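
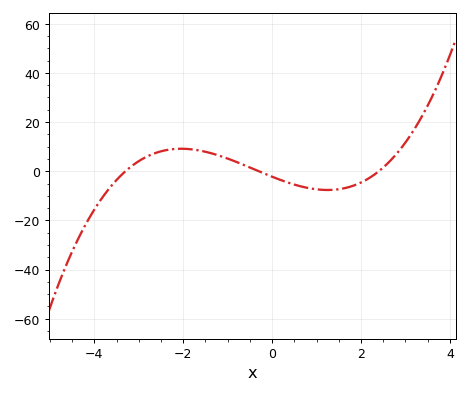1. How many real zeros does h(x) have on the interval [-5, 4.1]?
3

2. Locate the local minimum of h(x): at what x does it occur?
1.24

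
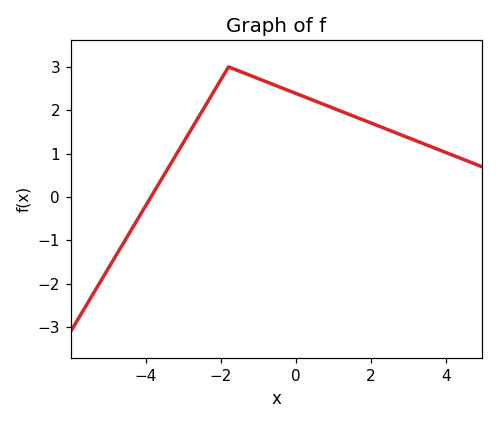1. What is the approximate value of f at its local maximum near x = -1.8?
3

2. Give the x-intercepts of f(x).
-3.86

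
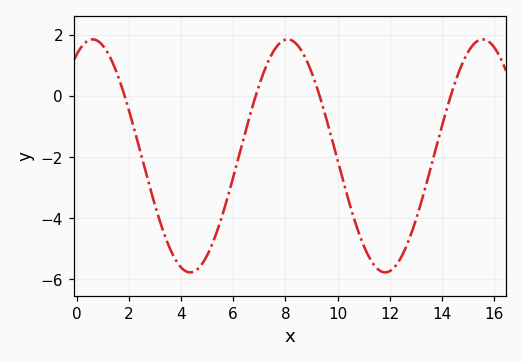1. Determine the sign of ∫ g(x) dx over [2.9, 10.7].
negative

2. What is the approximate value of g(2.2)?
-1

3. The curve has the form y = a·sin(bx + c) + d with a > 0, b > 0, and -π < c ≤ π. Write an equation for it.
y = 3.81sin(0.84x + 1.1) - 1.96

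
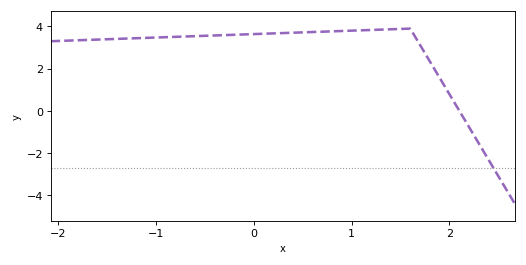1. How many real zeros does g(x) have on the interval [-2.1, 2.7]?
1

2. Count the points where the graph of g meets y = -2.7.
1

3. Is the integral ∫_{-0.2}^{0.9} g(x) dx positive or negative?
positive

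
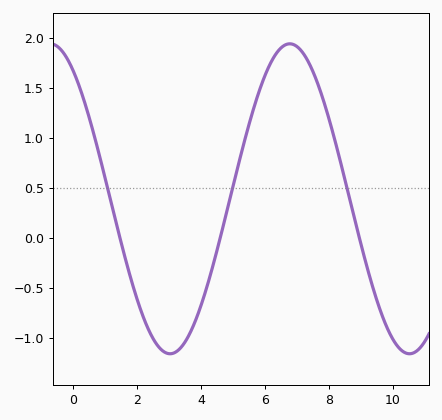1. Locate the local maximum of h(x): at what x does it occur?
6.8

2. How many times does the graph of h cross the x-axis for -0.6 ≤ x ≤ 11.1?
3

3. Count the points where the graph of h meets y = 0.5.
3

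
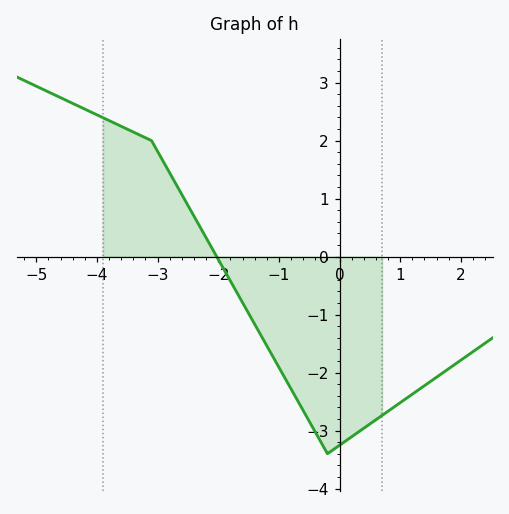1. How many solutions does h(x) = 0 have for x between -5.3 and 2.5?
1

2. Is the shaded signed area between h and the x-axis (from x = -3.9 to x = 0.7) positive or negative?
negative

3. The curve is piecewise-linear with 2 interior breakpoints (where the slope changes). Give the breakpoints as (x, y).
(-3.1, 2); (-0.2, -3.4)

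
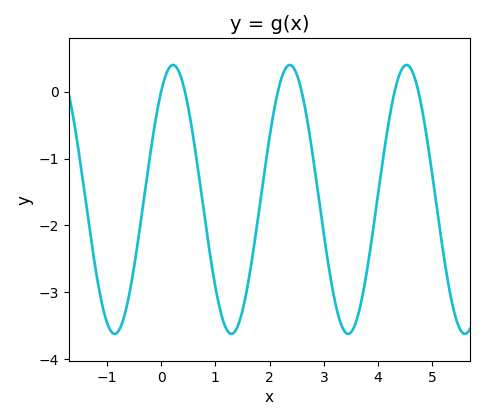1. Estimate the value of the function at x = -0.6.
-3.1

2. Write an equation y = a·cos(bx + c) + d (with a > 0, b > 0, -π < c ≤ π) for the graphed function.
y = 2.01cos(2.9x - 0.64) - 1.61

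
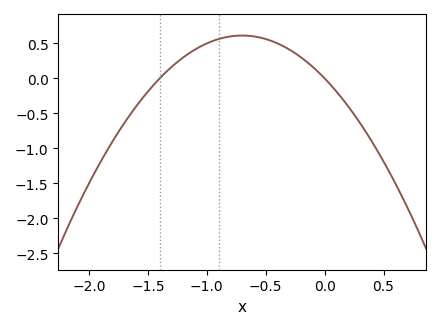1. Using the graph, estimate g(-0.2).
0.3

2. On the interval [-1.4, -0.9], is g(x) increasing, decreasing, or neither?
increasing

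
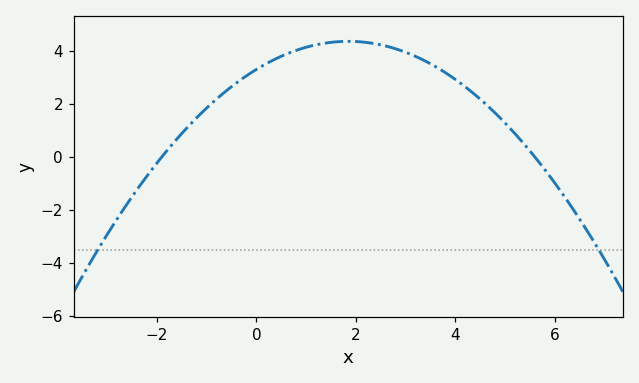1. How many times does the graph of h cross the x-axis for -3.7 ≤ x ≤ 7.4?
2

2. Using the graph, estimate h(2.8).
4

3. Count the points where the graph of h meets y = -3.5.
2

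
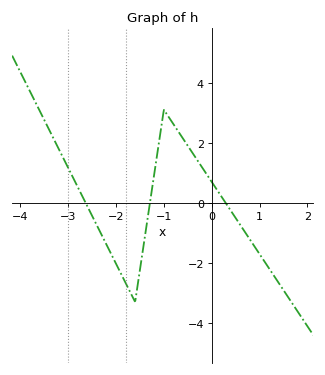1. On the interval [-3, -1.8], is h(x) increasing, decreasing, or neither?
decreasing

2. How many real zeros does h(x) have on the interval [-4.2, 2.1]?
3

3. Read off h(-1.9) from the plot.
-2.4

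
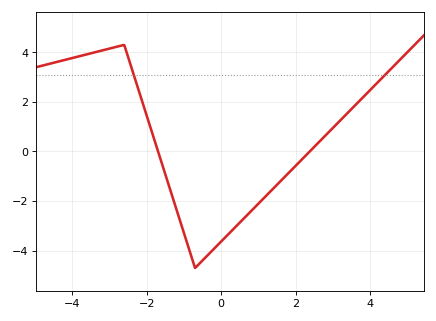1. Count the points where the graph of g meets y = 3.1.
2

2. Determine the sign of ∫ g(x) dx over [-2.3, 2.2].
negative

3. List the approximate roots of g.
-1.6, 2.4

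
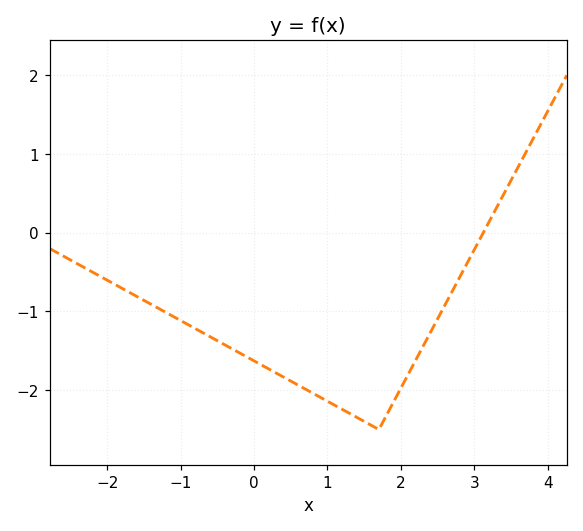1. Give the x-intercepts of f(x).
3.1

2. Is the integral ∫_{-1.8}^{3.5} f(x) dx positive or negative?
negative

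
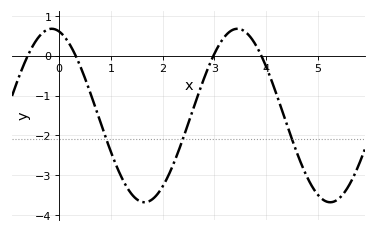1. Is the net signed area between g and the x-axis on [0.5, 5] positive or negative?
negative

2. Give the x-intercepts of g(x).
-0.608, 0.32, 2.98, 3.91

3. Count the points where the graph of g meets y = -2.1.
3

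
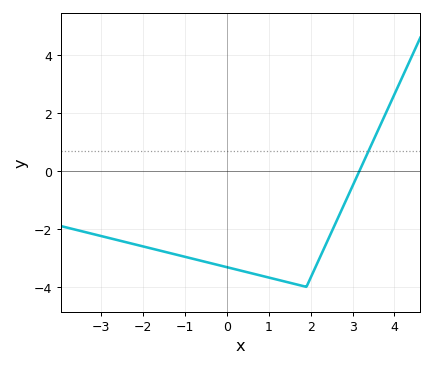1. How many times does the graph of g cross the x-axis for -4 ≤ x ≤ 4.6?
1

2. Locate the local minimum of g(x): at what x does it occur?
1.9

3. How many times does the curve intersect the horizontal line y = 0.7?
1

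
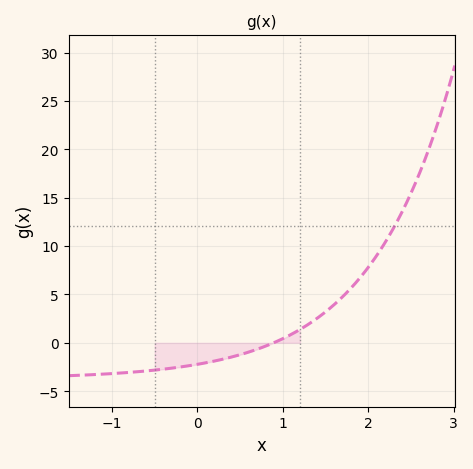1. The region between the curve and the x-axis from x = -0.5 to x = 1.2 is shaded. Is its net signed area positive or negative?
negative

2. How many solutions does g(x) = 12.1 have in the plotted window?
1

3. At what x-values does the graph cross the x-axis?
0.89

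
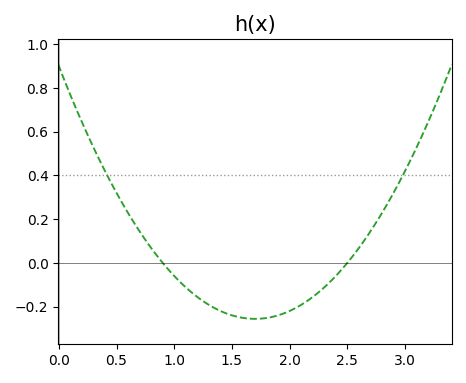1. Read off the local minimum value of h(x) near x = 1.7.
-0.26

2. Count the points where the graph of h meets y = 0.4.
2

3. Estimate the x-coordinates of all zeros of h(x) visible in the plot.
0.9, 2.5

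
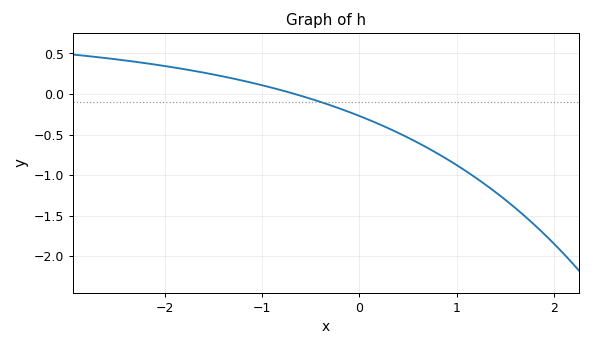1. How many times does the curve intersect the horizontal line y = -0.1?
1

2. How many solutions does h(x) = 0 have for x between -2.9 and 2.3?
1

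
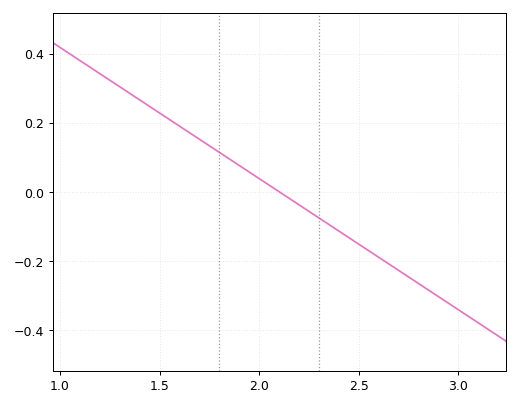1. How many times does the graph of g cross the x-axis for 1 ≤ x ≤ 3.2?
1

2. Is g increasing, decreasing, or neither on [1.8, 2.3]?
decreasing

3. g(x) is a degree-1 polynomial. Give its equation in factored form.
y = -0.38(x - 2.1)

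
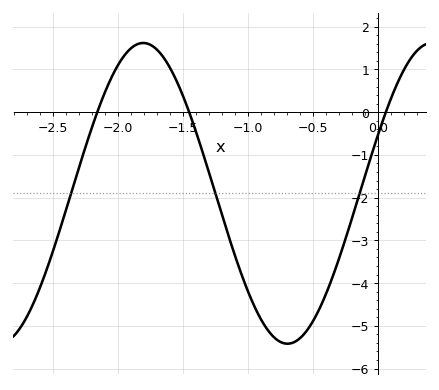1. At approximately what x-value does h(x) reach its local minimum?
-0.697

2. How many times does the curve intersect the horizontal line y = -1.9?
3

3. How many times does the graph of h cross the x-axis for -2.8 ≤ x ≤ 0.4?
3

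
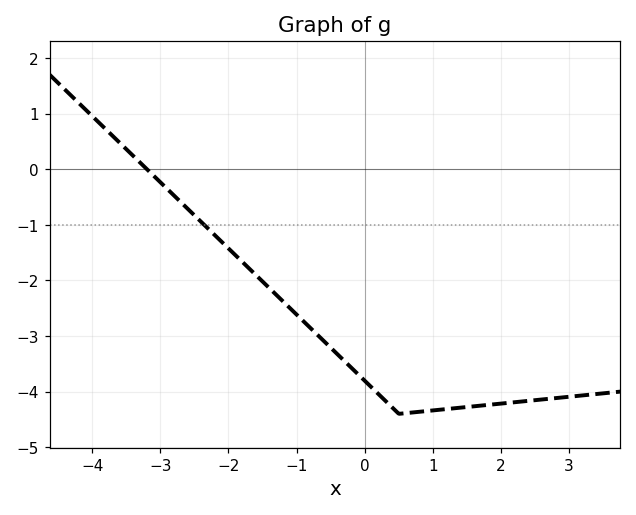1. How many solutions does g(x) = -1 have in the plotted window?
1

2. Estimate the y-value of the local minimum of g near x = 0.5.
-4.4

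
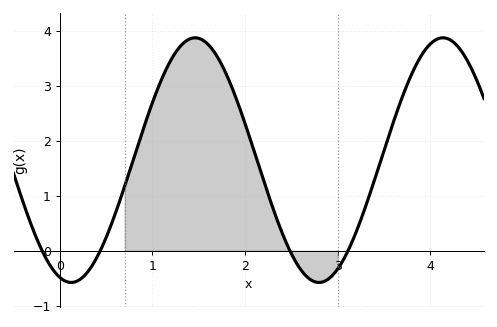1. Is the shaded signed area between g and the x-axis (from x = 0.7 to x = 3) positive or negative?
positive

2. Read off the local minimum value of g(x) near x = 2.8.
-0.6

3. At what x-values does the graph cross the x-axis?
-0.2, 0.4, 2.5, 3.1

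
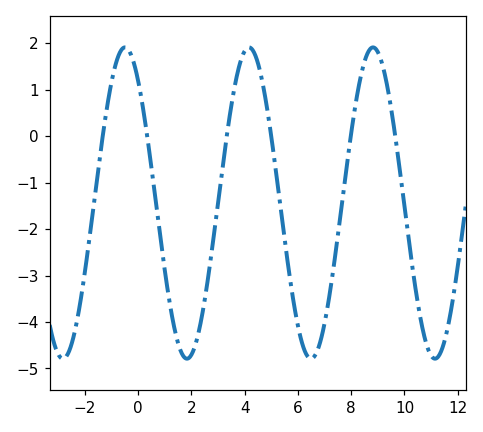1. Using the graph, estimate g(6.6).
-4.8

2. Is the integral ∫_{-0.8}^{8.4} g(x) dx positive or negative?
negative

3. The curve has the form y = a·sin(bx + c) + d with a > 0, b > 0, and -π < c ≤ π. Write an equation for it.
y = 3.35sin(1.4x + 2.2) - 1.44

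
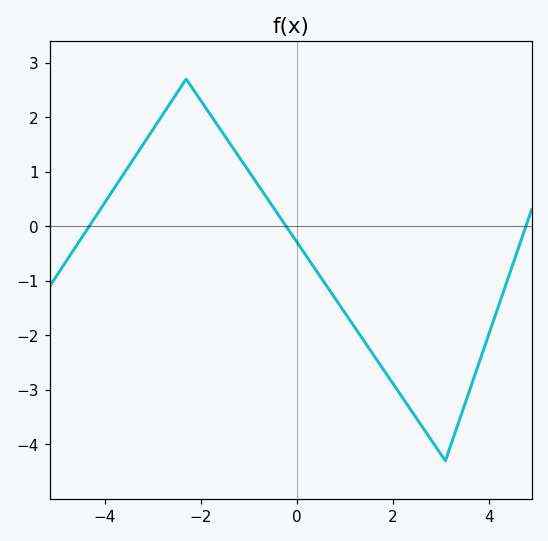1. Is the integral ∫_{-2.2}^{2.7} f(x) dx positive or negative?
negative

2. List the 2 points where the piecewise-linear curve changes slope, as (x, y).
(-2.3, 2.7); (3.1, -4.3)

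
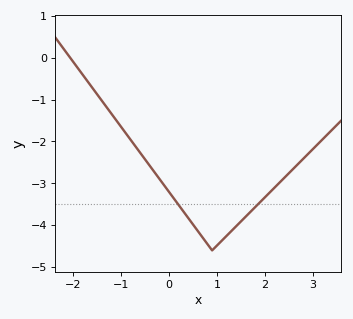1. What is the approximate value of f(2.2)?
-3.1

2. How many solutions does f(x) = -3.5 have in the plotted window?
2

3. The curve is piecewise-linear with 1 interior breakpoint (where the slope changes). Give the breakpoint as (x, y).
(0.9, -4.6)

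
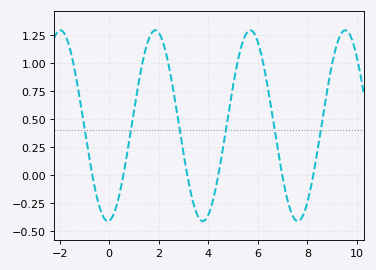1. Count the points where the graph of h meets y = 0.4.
6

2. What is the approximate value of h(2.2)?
1.16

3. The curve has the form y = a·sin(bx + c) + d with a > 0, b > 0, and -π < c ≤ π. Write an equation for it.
y = 0.85sin(1.64x - 1.48) + 0.44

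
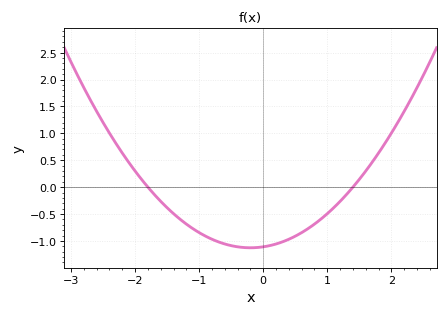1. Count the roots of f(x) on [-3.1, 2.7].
2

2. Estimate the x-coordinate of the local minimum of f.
-0.2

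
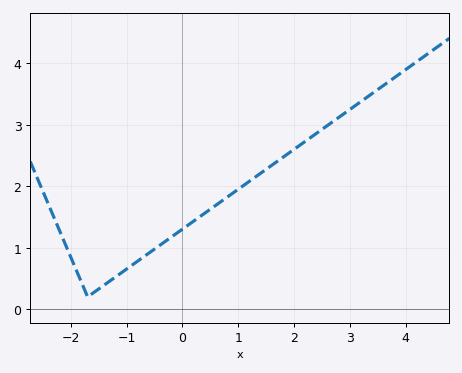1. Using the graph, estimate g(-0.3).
1.11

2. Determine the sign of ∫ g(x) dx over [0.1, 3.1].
positive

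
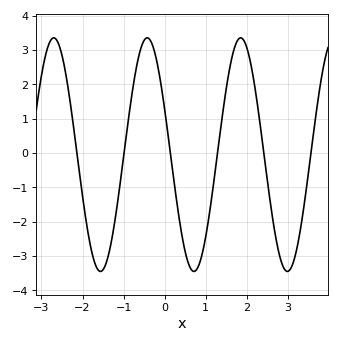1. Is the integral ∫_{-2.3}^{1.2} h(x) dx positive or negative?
negative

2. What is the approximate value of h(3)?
-3.4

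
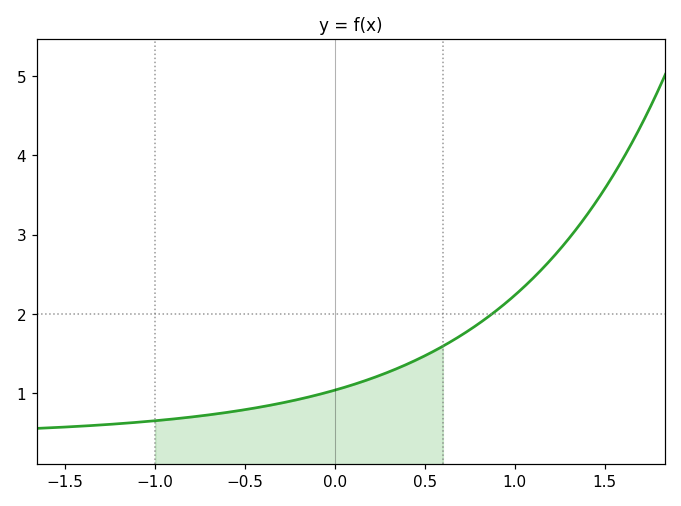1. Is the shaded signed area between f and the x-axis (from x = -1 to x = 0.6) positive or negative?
positive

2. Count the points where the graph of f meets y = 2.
1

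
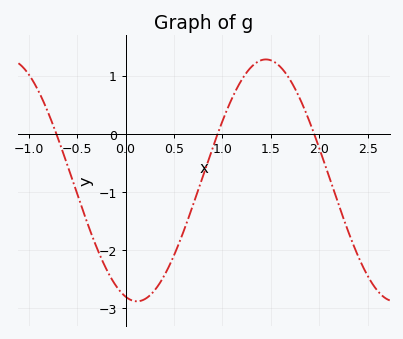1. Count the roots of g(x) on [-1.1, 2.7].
3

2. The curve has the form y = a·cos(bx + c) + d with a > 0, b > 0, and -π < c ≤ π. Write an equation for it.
y = 2.08cos(2.36x + 2.86) - 0.8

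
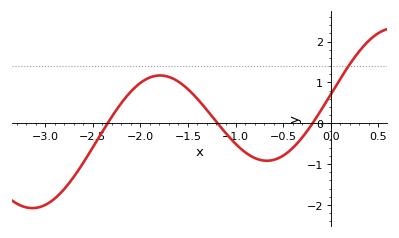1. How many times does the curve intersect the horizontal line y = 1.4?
1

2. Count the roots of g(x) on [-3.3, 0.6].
3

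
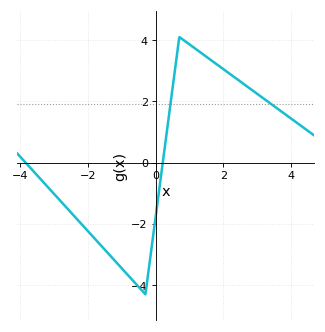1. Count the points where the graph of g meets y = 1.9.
2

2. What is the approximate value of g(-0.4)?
-4.2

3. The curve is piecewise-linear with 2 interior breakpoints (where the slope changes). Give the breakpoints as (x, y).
(-0.3, -4.3); (0.7, 4.1)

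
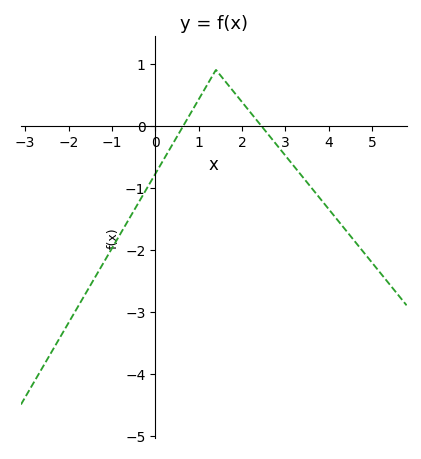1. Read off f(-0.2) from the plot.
-1.02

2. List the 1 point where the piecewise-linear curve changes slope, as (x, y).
(1.4, 0.9)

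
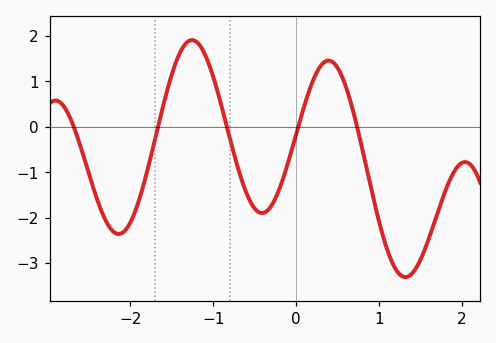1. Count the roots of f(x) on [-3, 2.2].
5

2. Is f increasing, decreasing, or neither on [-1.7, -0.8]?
neither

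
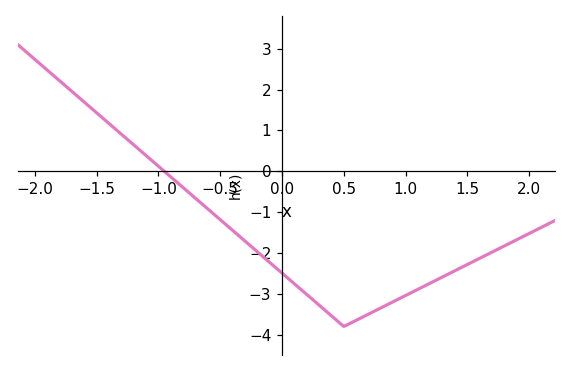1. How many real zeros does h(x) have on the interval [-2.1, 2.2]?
1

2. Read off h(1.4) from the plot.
-2.4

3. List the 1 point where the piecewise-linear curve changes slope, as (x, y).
(0.5, -3.8)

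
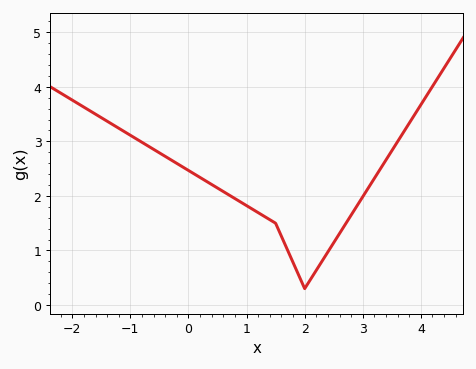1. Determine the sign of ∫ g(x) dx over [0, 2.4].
positive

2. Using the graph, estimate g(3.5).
2.83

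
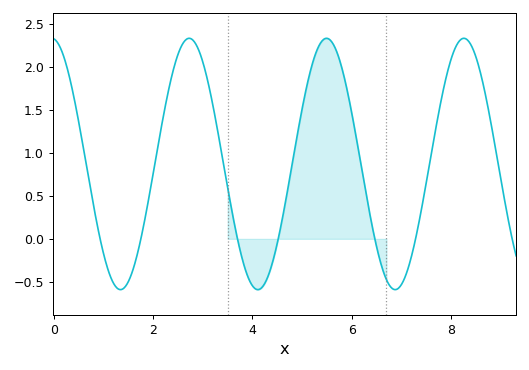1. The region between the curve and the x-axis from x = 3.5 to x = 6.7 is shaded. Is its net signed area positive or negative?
positive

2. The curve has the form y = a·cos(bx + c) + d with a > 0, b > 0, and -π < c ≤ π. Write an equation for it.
y = 1.46cos(2.3x + 0.1) + 0.87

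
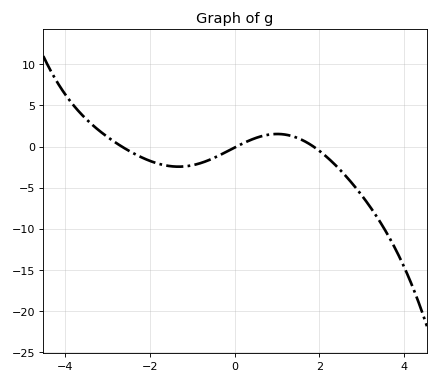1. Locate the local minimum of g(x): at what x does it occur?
-1.32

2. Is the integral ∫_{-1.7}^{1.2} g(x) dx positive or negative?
negative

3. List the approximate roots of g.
-2.66, 0.05, 1.86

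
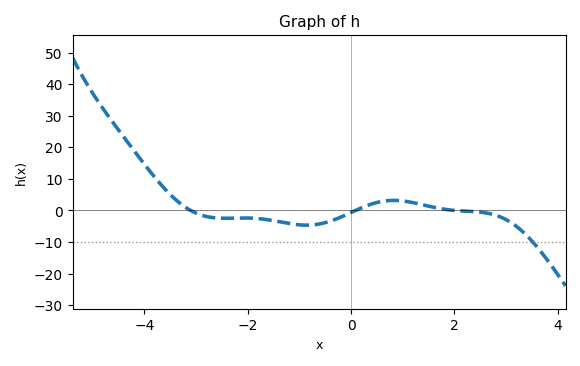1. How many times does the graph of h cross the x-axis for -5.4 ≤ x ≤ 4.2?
3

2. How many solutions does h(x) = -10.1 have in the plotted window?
1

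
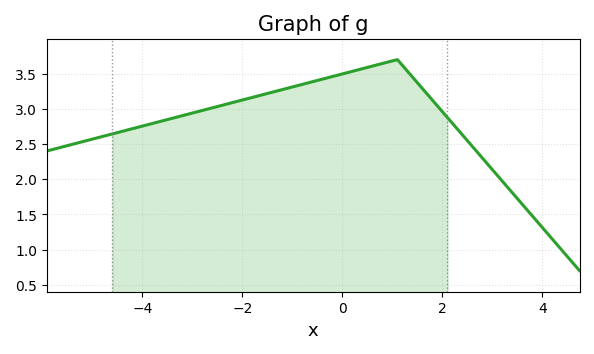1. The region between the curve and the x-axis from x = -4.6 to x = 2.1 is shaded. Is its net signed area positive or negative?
positive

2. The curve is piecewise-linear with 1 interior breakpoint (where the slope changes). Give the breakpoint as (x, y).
(1.1, 3.7)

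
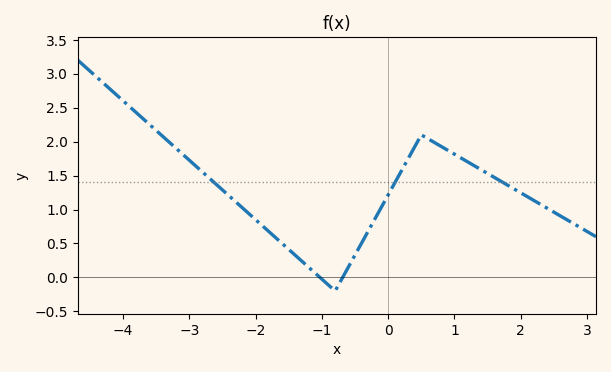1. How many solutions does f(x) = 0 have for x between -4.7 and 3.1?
2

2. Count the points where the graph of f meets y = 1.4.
3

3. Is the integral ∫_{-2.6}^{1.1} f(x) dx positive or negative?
positive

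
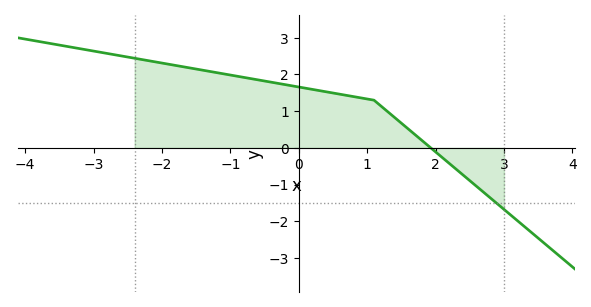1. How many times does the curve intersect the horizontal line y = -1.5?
1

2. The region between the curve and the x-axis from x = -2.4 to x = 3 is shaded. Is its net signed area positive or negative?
positive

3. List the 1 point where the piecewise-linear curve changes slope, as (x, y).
(1.1, 1.3)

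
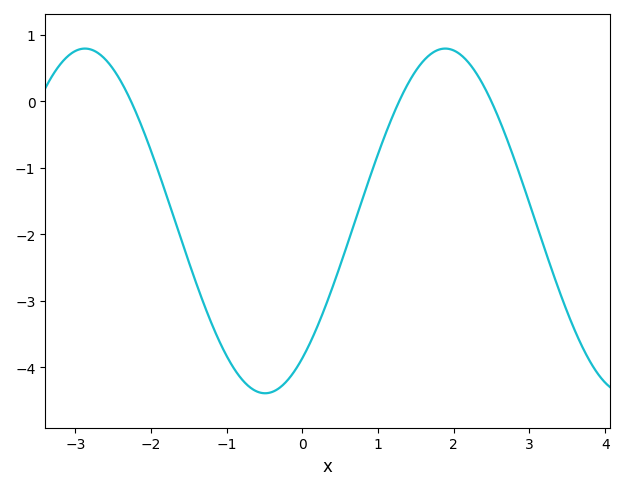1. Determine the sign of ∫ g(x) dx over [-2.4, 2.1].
negative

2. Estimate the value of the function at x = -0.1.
-4.05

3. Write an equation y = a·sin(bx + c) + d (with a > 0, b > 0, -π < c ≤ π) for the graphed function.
y = 2.59sin(1.32x - 0.92) - 1.8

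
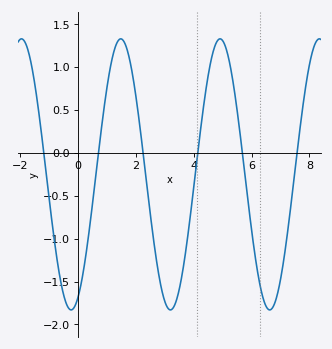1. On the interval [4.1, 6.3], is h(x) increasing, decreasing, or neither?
neither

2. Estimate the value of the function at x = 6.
-0.901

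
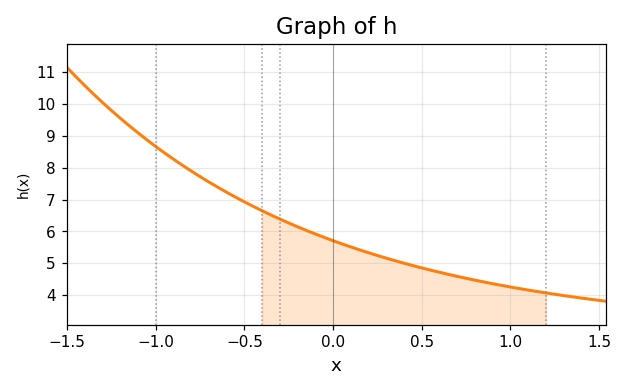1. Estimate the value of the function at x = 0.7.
4.59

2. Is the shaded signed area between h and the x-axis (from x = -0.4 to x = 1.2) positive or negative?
positive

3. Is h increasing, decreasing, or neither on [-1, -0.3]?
decreasing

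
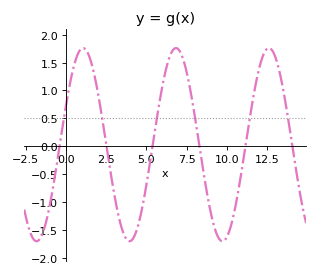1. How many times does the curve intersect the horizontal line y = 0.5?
6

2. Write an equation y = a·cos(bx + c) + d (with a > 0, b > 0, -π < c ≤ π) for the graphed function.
y = 1.73cos(1.1x - 1.2) + 0.03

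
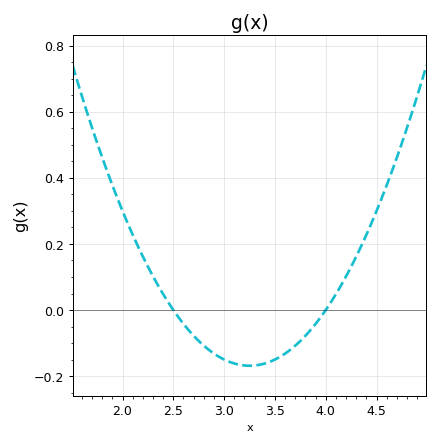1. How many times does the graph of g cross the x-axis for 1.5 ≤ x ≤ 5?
2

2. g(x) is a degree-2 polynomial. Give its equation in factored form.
y = 0.3(x - 2.5)(x - 4)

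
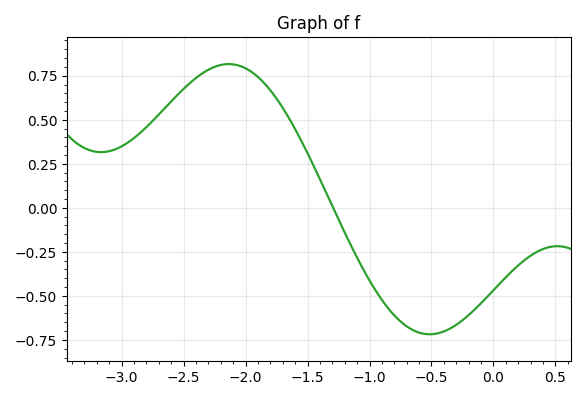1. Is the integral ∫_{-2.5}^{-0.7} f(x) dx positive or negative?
positive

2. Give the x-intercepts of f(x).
-1.3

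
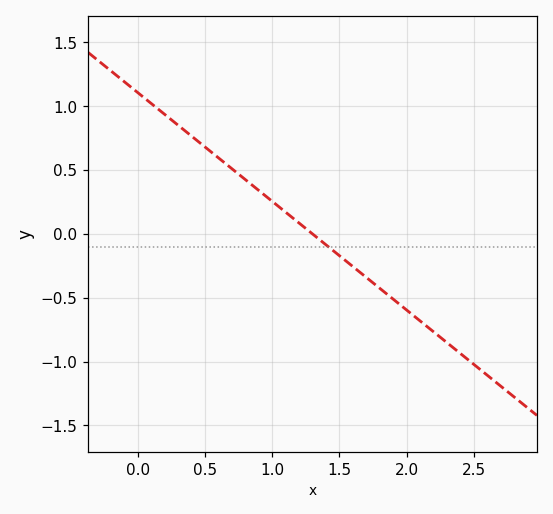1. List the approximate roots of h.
1.3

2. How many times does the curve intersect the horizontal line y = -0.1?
1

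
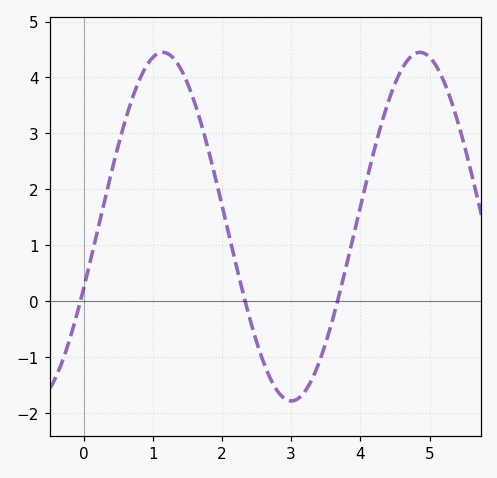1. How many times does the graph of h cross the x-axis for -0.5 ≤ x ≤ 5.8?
3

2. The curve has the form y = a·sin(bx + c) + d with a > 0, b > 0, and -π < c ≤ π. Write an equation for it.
y = 3.12sin(1.69x - 0.362) + 1.33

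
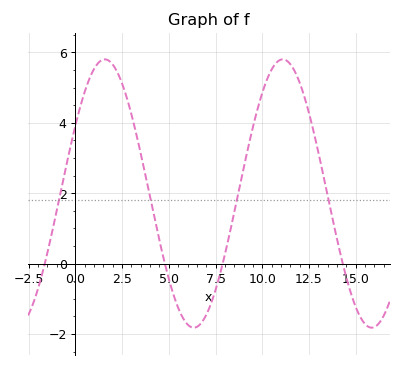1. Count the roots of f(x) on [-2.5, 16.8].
4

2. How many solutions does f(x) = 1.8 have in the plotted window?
4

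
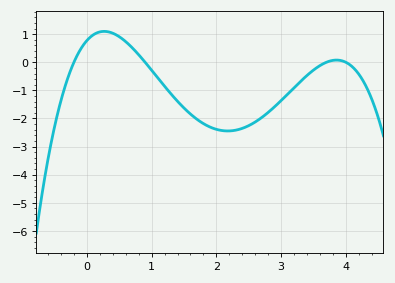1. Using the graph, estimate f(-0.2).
0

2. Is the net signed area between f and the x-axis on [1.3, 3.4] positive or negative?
negative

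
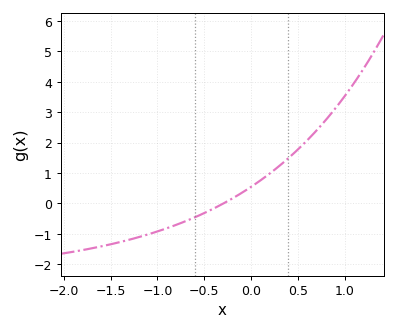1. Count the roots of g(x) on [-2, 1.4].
1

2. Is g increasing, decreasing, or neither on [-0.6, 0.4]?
increasing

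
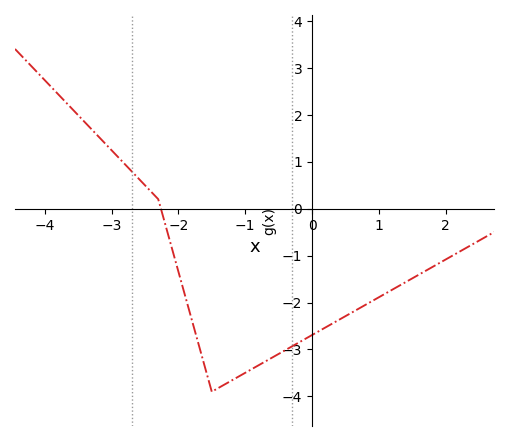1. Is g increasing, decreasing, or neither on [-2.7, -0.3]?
neither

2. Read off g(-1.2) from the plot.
-3.66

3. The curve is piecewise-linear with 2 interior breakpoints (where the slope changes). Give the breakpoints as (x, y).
(-2.3, 0.2); (-1.5, -3.9)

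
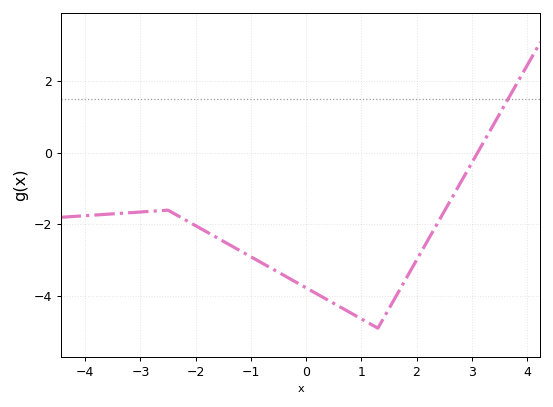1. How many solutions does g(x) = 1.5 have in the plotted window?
1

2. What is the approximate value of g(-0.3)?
-3.51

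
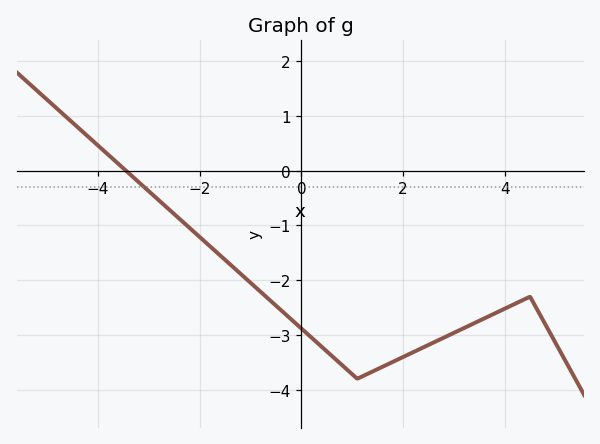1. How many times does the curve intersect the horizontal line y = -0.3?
1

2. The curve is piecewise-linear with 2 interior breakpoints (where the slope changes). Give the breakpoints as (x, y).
(1.1, -3.8); (4.5, -2.3)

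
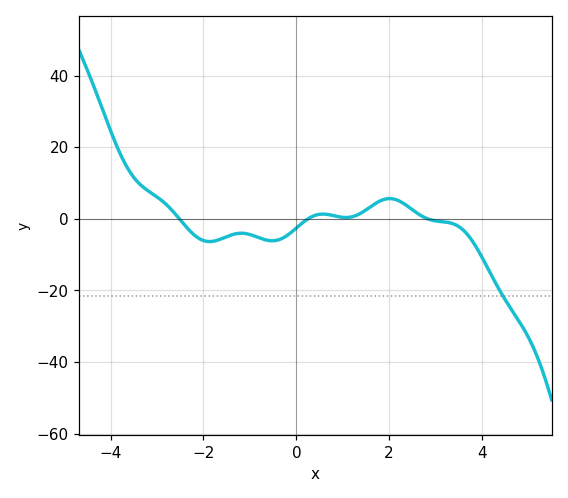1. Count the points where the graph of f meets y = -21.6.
1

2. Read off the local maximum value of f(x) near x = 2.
6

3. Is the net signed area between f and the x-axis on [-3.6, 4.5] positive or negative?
negative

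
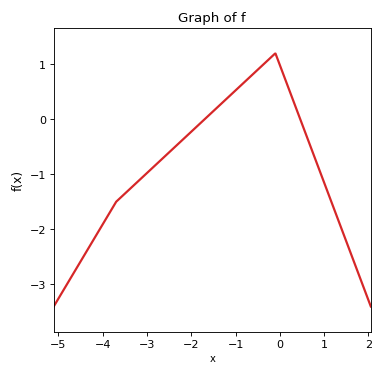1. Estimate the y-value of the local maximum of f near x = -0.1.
1.2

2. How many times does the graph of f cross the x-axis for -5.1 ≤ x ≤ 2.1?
2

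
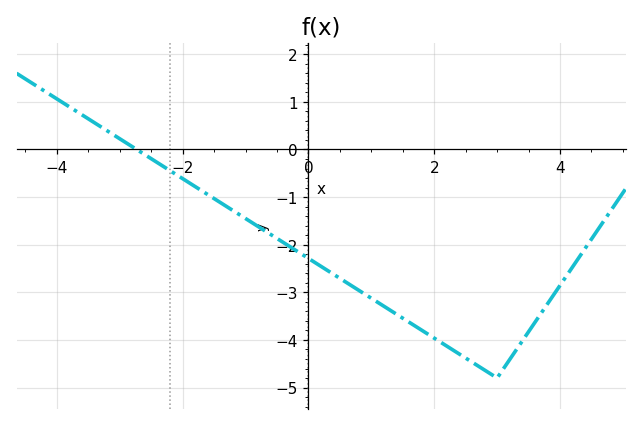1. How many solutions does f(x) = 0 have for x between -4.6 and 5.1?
1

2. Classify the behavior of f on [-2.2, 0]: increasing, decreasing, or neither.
decreasing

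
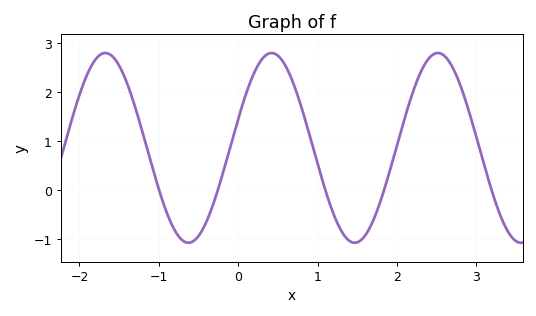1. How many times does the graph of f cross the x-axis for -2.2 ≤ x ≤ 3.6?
5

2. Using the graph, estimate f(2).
0.9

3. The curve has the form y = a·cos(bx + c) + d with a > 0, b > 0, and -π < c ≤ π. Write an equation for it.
y = 1.93cos(3x - 1.3) + 0.86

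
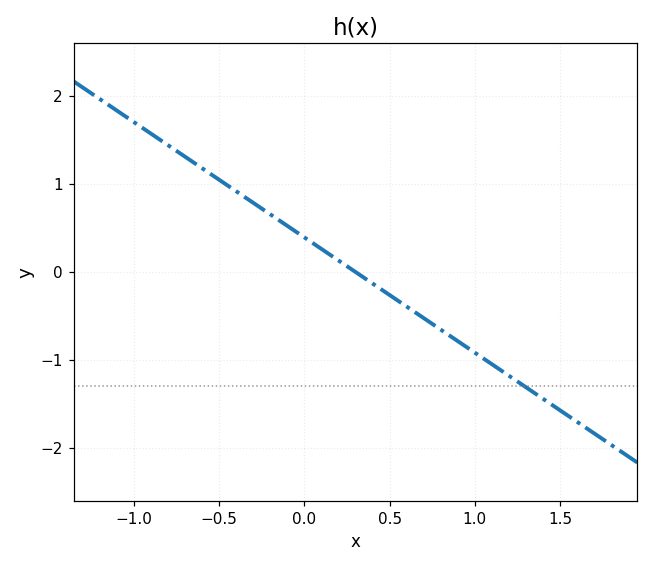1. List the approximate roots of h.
0.3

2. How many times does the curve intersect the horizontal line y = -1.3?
1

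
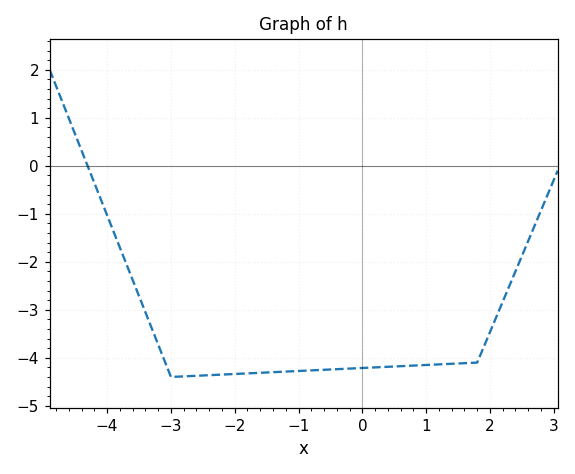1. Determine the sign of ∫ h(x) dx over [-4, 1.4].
negative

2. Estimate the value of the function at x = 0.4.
-4.2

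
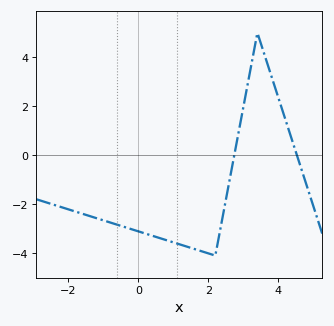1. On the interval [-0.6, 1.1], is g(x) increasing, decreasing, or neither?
decreasing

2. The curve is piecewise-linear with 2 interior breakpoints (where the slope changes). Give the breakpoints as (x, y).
(2.2, -4.1); (3.4, 5)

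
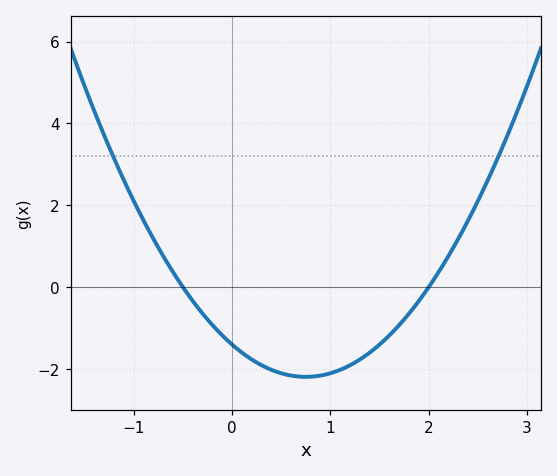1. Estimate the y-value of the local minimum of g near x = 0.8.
-2.19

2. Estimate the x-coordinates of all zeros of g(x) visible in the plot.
-0.5, 2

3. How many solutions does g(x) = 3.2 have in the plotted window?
2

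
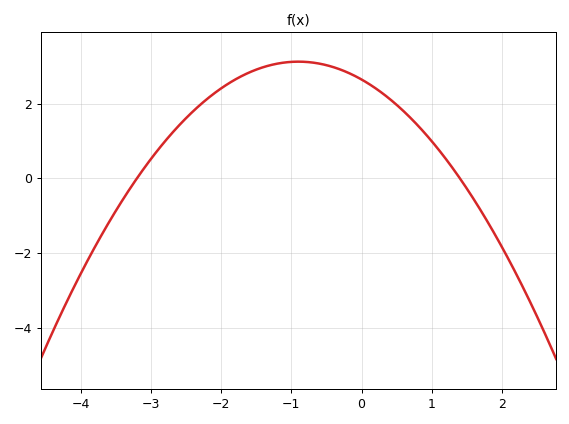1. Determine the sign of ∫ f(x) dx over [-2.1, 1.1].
positive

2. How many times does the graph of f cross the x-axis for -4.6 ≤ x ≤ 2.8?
2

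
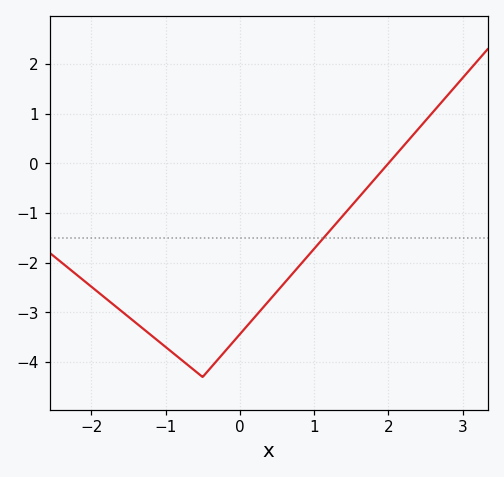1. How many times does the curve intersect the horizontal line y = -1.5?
1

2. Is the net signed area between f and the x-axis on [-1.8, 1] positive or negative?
negative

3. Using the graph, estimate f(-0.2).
-3.8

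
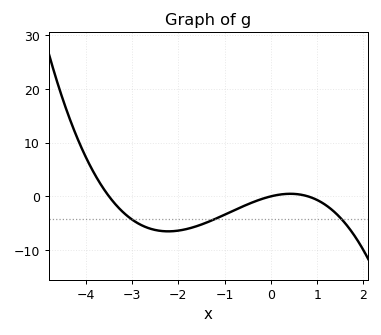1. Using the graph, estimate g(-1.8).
-6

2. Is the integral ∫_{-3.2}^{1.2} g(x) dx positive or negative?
negative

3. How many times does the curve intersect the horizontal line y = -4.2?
3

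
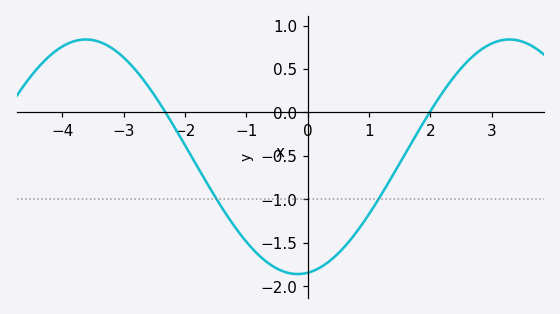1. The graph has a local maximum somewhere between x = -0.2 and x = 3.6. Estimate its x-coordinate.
3.2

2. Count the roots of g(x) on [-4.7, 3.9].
2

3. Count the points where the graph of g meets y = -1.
2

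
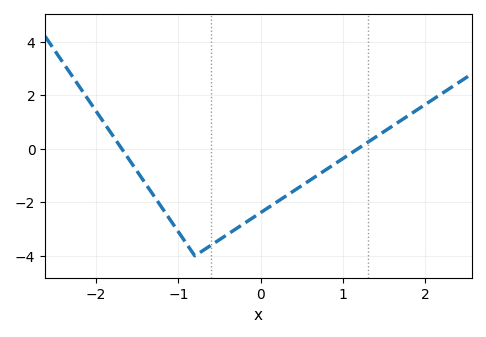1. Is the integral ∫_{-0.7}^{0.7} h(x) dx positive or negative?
negative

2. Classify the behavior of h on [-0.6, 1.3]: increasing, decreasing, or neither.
increasing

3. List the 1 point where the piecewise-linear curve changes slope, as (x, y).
(-0.8, -4)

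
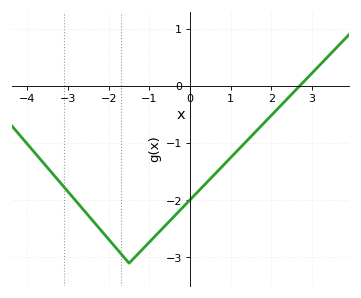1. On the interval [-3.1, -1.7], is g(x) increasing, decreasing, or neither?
decreasing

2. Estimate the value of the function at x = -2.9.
-1.93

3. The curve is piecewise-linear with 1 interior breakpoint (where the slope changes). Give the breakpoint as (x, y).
(-1.5, -3.1)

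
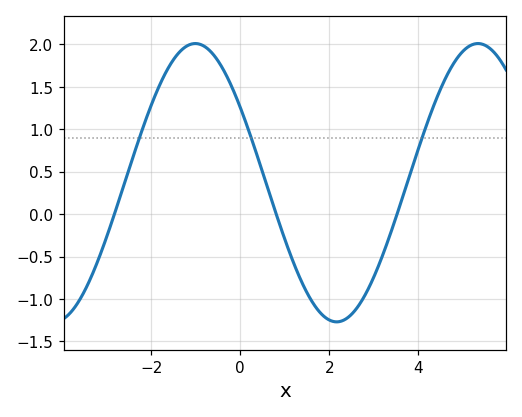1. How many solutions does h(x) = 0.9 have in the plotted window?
3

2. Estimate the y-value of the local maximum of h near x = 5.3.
2.01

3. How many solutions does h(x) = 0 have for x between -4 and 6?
3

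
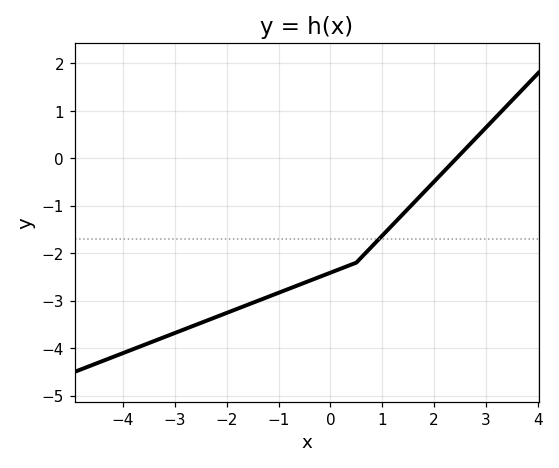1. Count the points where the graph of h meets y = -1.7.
1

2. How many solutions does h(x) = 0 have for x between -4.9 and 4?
1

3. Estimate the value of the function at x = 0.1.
-2.37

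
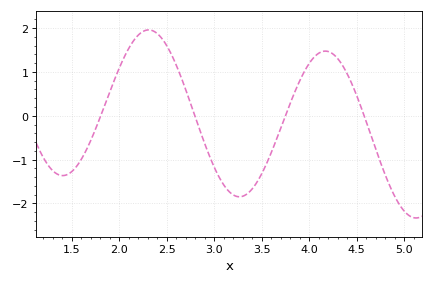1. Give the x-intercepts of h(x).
1.8, 2.8, 3.8, 4.6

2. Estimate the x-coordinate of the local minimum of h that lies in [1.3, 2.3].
1.4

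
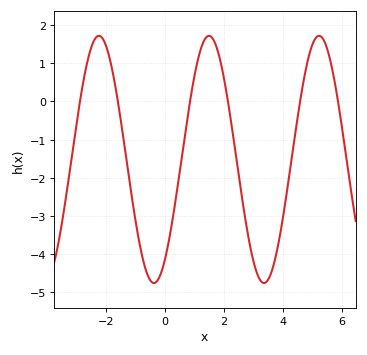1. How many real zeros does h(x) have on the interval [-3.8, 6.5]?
6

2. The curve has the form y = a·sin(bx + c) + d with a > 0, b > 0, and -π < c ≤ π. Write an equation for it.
y = 3.24sin(1.68x - 0.942) - 1.52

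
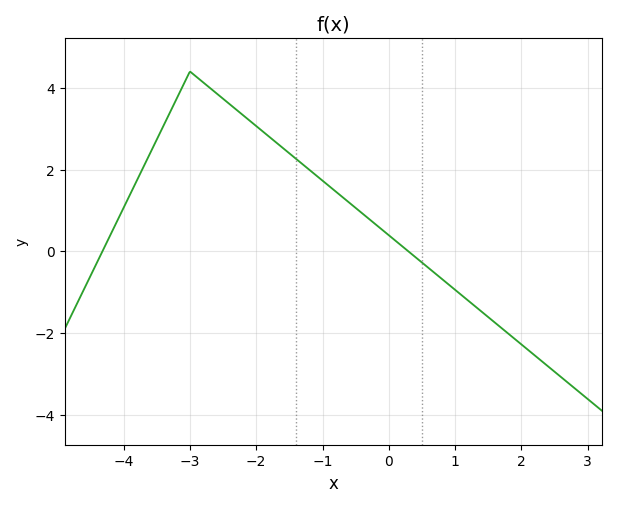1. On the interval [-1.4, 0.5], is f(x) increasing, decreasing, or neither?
decreasing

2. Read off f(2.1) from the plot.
-2.4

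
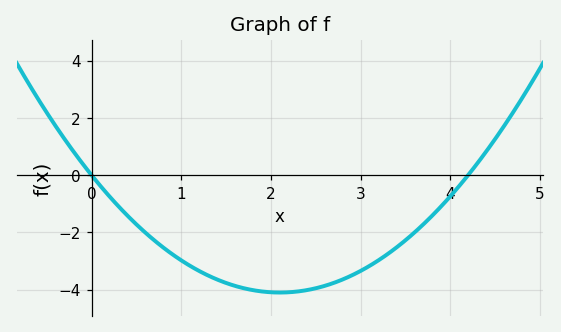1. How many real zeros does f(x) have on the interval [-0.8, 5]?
2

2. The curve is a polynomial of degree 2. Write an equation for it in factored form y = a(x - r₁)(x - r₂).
y = 0.93(x - 0)(x - 4.2)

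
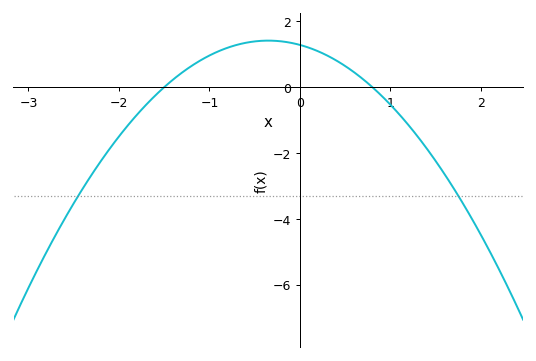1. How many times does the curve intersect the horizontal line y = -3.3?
2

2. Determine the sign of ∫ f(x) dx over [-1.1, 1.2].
positive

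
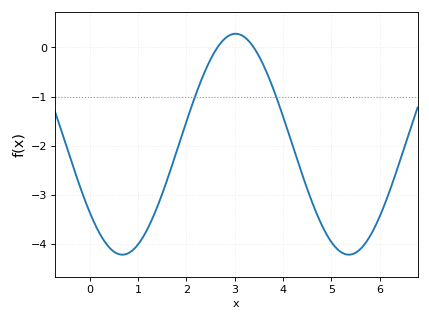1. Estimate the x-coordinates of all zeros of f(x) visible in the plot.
2.6, 3.4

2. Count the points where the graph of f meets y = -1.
2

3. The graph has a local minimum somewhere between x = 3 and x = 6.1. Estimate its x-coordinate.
5.4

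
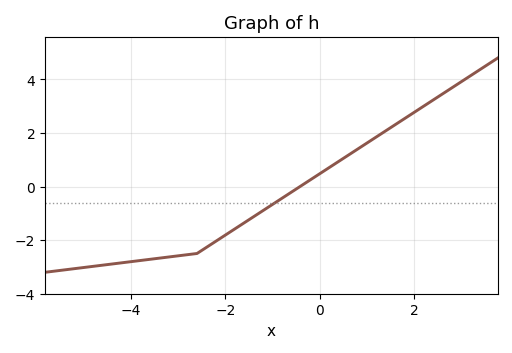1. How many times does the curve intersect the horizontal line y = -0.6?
1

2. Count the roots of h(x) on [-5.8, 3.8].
1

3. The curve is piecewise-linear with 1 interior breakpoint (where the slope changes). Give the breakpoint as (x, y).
(-2.6, -2.5)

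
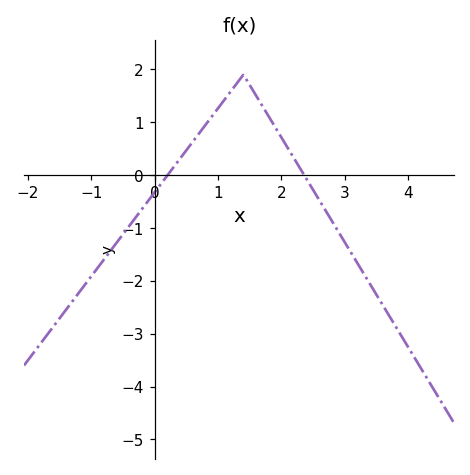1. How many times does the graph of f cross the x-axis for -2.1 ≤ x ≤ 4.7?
2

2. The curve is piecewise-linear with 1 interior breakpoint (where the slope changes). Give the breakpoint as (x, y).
(1.4, 1.9)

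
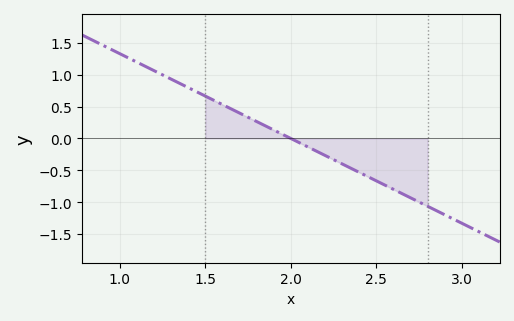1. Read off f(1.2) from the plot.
1.05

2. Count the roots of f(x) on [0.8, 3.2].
1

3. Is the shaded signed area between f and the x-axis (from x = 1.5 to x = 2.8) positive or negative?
negative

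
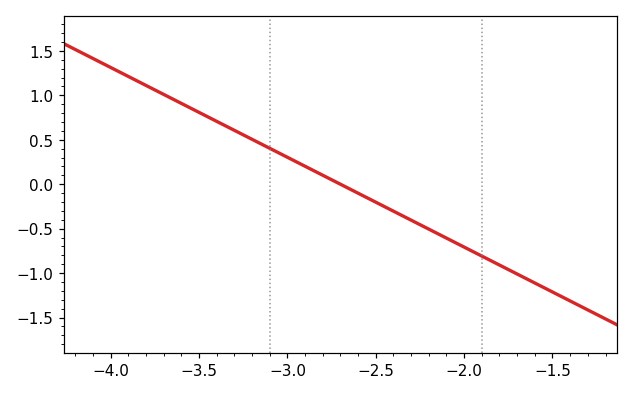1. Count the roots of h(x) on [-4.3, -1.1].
1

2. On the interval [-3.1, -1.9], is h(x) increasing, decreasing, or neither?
decreasing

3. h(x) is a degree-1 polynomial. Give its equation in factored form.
y = -1.01(x + 2.7)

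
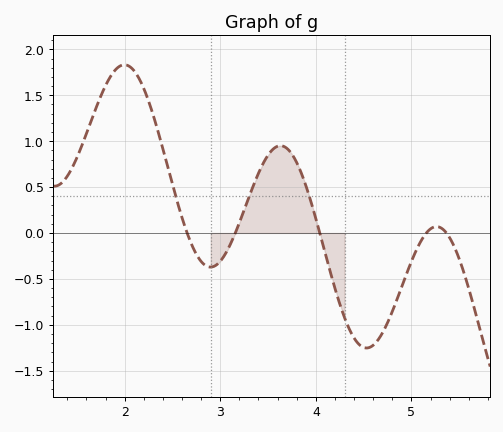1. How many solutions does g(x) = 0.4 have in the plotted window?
3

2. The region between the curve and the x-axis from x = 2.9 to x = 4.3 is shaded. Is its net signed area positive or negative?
positive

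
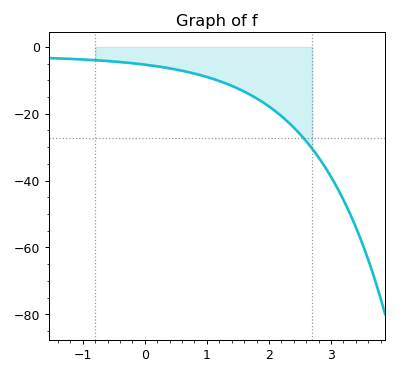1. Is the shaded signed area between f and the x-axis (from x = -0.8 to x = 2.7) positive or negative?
negative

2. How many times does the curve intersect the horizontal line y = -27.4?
1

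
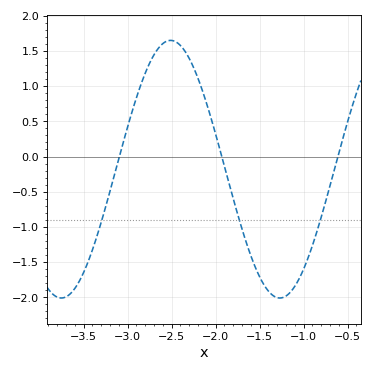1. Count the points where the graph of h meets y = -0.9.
3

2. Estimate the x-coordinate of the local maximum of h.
-2.5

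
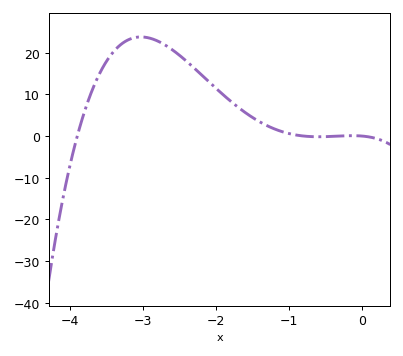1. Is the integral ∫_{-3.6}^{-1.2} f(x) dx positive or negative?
positive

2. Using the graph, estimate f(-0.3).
0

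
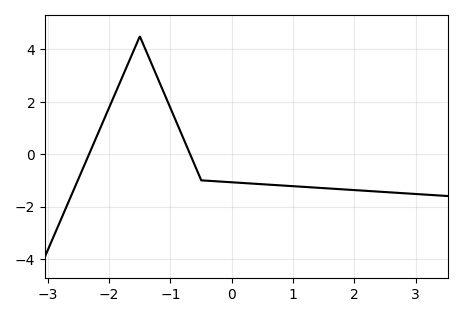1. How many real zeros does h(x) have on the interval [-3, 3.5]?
2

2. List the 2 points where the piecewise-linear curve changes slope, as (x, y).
(-1.5, 4.5); (-0.5, -1)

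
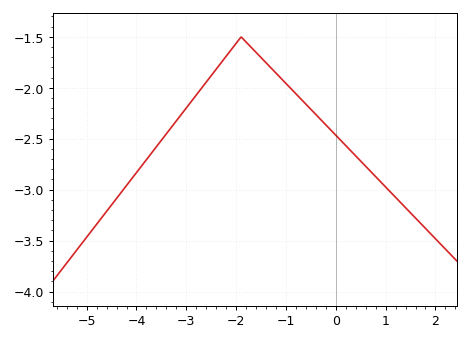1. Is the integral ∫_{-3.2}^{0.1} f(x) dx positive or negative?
negative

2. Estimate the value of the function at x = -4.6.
-3.21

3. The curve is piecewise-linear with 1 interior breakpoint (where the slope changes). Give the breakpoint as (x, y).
(-1.9, -1.5)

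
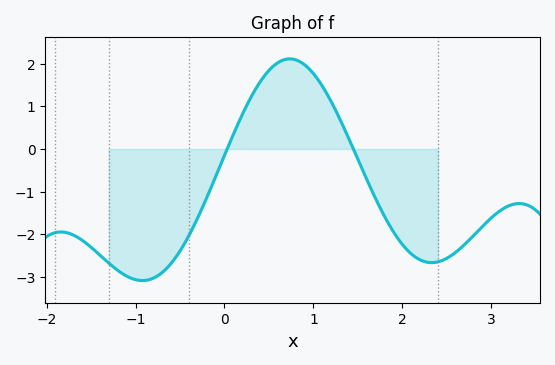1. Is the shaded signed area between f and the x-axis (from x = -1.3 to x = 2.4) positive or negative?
negative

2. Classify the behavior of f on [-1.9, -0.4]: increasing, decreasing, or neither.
neither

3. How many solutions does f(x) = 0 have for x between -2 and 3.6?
2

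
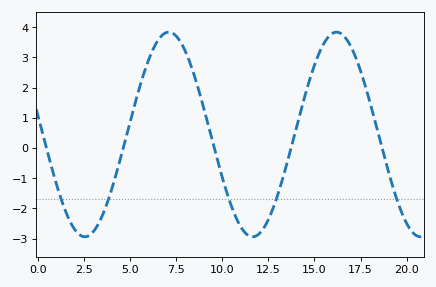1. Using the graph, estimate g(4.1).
-1.16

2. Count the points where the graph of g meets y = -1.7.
5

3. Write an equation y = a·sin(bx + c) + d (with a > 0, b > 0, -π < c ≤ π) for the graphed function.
y = 3.39sin(0.69x + 2.96) + 0.45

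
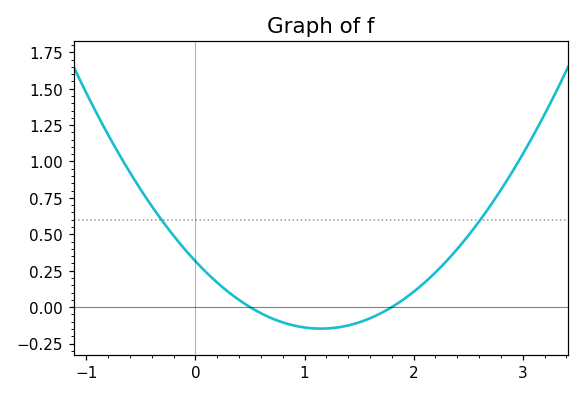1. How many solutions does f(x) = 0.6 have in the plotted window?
2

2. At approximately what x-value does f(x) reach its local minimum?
1.15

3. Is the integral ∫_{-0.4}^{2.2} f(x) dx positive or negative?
positive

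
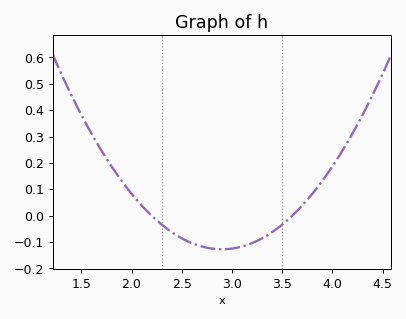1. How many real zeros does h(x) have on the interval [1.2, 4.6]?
2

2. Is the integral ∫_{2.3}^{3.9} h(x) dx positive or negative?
negative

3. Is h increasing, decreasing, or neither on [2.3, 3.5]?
neither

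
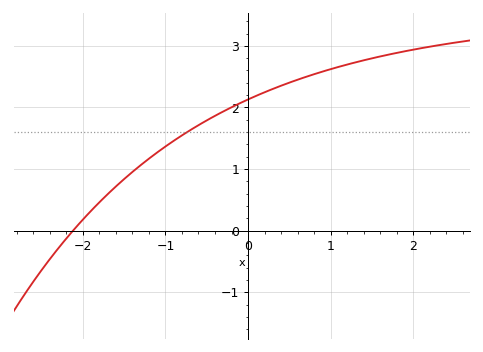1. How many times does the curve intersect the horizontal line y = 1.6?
1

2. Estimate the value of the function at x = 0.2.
2.2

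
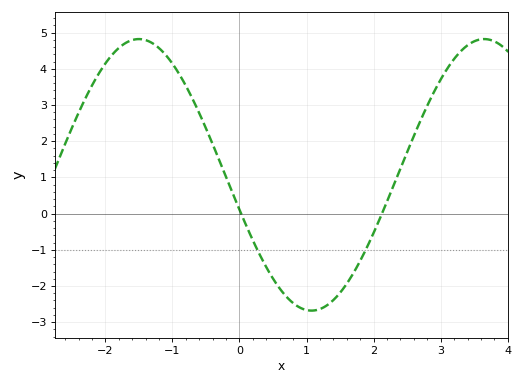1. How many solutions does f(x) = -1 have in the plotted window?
2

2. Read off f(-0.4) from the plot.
1.9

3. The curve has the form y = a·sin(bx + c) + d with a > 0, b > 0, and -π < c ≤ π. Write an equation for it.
y = 3.75sin(1.2x - 2.9) + 1.07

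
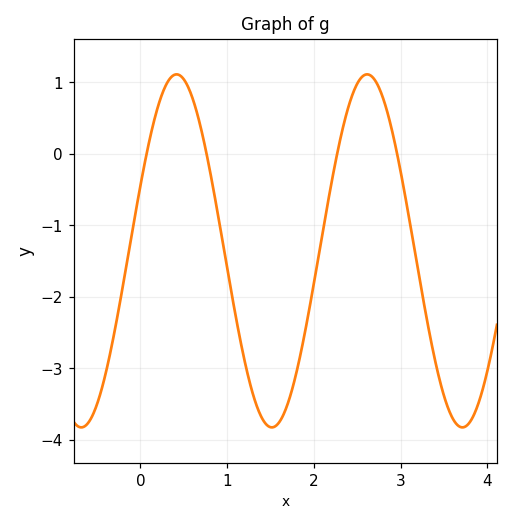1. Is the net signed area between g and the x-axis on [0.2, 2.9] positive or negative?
negative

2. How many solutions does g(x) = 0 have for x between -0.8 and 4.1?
4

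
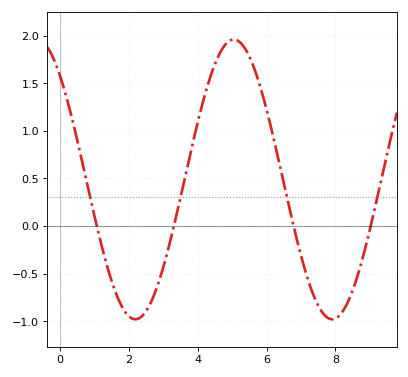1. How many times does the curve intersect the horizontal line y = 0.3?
4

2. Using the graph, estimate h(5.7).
1.6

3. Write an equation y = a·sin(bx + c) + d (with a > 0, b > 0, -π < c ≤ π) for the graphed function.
y = 1.47sin(1.1x + 2.3) + 0.49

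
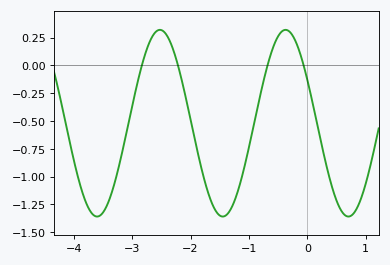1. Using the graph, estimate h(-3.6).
-1.36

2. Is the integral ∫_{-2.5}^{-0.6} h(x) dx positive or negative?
negative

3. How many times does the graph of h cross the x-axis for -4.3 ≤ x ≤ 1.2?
4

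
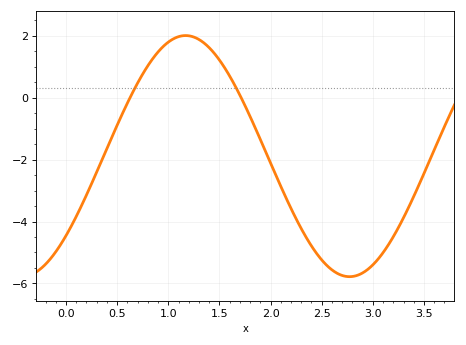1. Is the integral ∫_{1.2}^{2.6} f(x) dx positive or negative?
negative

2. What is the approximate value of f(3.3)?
-3.8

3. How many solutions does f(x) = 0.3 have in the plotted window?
2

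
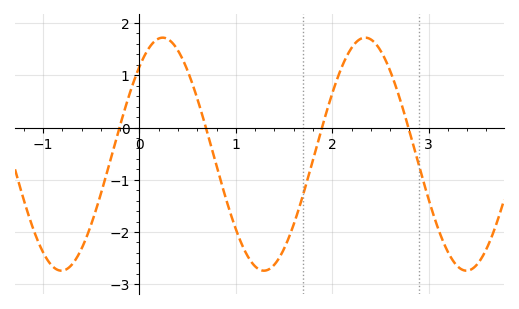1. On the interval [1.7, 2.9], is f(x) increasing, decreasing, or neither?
neither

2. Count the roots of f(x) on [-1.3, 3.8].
4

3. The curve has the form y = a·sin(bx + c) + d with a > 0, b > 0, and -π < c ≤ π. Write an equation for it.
y = 2.23sin(3x + 0.85) - 0.51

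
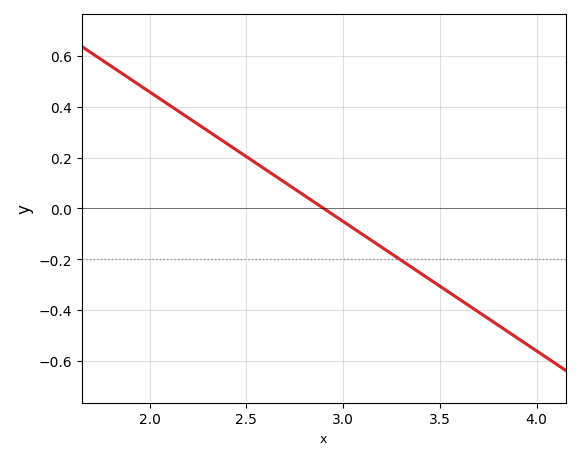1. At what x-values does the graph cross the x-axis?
2.9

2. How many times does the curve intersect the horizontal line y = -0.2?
1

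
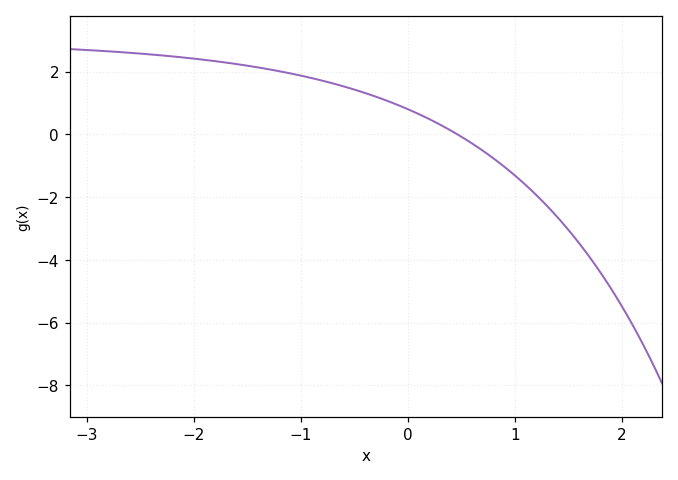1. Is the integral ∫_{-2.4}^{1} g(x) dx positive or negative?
positive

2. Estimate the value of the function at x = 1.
-1.4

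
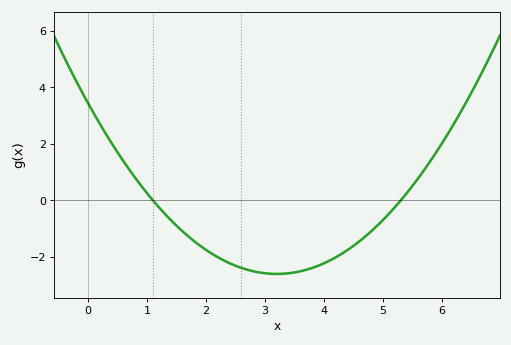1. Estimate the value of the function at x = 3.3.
-2.6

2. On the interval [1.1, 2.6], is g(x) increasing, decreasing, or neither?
decreasing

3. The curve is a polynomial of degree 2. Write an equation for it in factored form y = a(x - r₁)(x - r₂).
y = 0.59(x - 1.1)(x - 5.3)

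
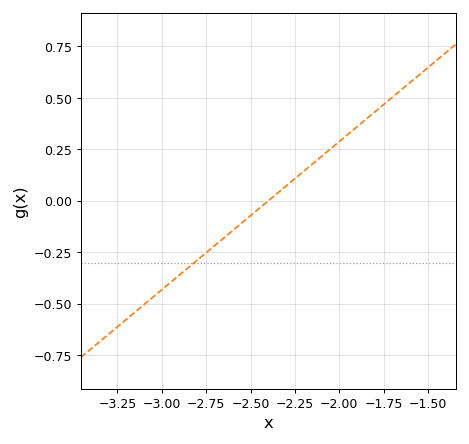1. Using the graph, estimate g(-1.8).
0.432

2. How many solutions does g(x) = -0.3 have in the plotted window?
1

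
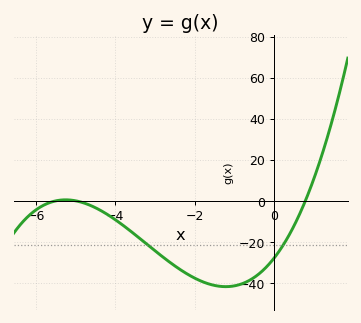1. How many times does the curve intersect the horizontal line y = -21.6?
2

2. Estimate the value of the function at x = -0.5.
-37.4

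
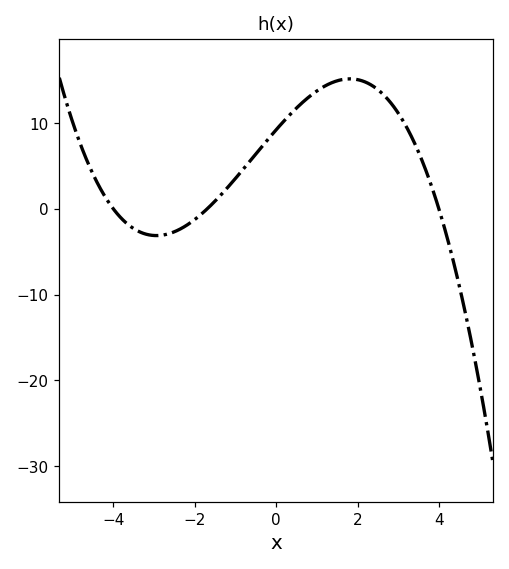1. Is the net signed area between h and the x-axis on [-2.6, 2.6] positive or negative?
positive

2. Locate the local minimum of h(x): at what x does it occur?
-2.94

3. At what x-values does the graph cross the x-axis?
-4, -1.7, 4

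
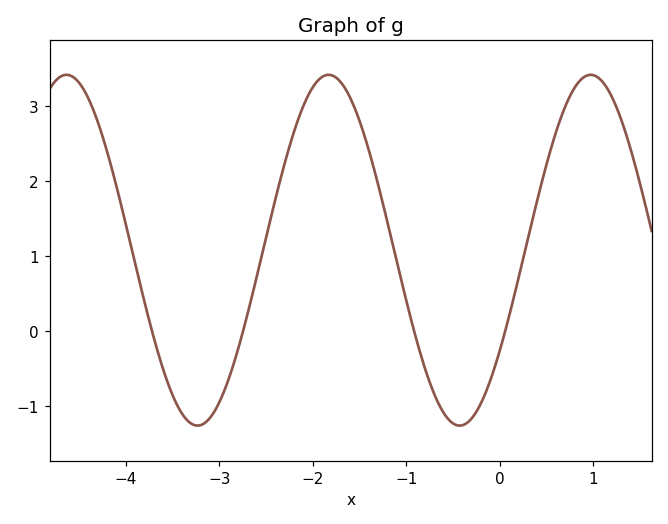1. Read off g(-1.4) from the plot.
2.41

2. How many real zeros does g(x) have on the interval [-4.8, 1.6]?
4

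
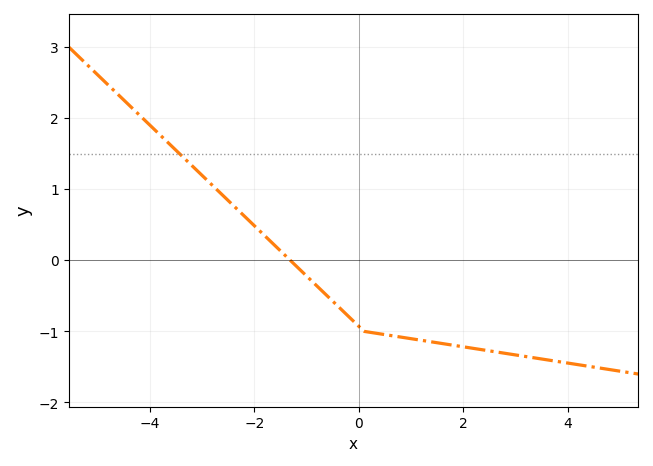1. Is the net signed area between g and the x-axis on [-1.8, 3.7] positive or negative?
negative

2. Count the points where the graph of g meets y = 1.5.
1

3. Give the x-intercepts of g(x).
-1.4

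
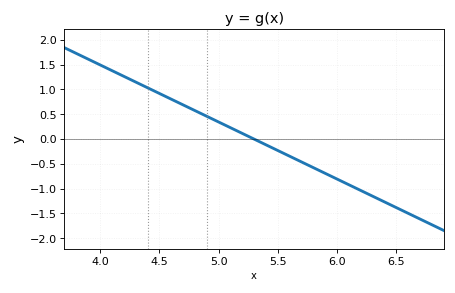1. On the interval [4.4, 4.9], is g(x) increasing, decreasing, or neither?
decreasing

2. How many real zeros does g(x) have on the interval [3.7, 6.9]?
1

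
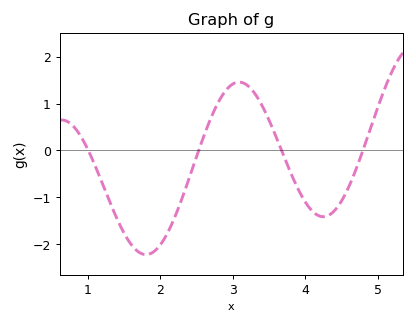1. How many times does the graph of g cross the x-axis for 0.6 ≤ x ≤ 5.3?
4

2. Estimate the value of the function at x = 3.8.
-0.479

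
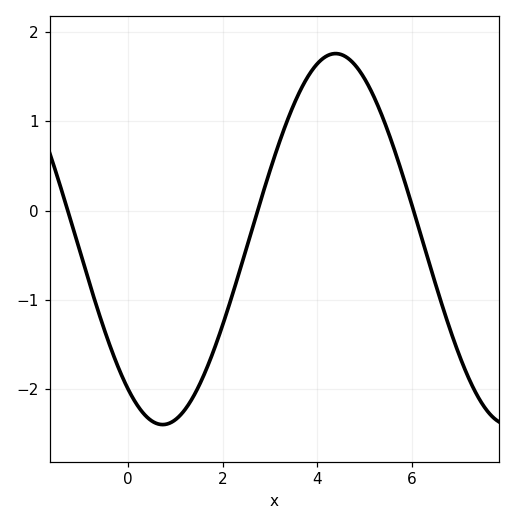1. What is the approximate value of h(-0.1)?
-1.9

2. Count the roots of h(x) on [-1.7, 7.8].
3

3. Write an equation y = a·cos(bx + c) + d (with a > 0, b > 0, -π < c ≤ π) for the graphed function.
y = 2.08cos(0.86x + 2.5) - 0.32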